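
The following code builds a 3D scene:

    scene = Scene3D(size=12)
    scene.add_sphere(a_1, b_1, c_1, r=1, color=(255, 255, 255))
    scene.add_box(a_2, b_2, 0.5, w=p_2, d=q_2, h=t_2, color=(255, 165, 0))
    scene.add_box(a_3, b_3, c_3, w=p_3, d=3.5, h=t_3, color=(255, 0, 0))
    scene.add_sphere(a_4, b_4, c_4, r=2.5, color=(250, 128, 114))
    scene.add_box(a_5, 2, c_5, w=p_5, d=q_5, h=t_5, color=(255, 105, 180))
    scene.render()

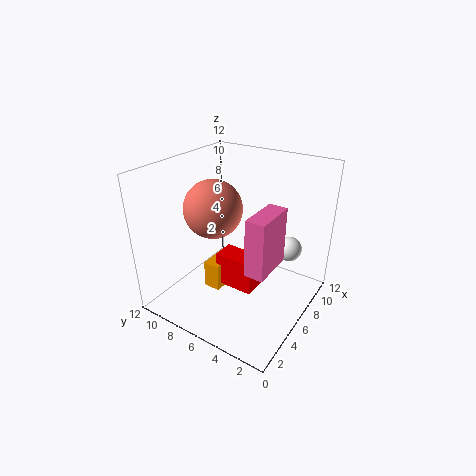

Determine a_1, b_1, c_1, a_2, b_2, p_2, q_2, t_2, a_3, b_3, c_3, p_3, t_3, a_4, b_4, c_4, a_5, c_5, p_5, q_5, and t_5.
a_1 = 7.5, b_1 = 2, c_1 = 5.5, a_2 = 5, b_2 = 7.5, p_2 = 3, q_2 = 1.5, t_2 = 2.5, a_3 = 5.5, b_3 = 4.5, c_3 = 1, p_3 = 2, t_3 = 3, a_4 = 6, b_4 = 8.5, c_4 = 8, a_5 = 3, c_5 = 5, p_5 = 3.5, q_5 = 1.5, t_5 = 4.5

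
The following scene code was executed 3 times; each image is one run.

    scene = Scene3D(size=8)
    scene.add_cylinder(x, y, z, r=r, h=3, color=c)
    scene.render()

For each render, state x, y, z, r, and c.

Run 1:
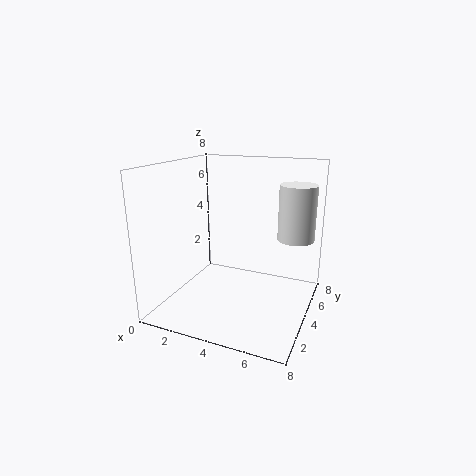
x = 7
y = 5
z = 4
r = 1
c = 'white'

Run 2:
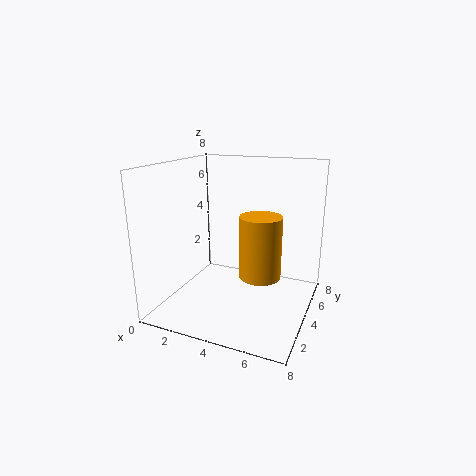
x = 6
y = 2
z = 3
r = 1
c = 'orange'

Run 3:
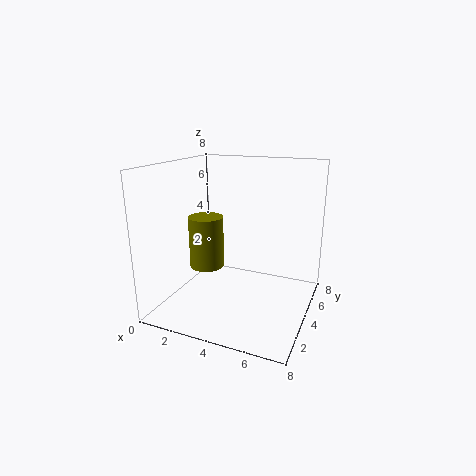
x = 2
y = 4
z = 2
r = 1
c = 'olive'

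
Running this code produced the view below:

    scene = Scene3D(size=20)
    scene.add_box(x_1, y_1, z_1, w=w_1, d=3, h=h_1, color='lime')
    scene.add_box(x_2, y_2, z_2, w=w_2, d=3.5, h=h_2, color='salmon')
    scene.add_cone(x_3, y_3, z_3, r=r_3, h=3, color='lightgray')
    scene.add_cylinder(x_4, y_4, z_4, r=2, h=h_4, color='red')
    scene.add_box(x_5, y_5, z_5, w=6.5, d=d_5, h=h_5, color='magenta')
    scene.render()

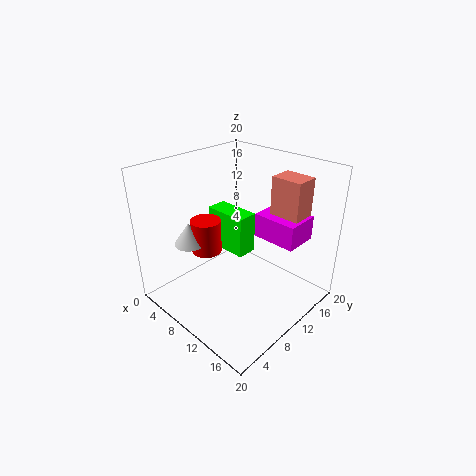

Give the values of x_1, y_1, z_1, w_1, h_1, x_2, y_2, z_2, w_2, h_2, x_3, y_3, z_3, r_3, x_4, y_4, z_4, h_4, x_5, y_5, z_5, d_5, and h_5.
x_1 = 3.5; y_1 = 10.5; z_1 = 6.5; w_1 = 6.5; h_1 = 6; x_2 = 11.5; y_2 = 15; z_2 = 12.5; w_2 = 4.5; h_2 = 5.5; x_3 = 7; y_3 = 4; z_3 = 10.5; r_3 = 2; x_4 = 8; y_4 = 6; z_4 = 9; h_4 = 4.5; x_5 = 10; y_5 = 13.5; z_5 = 9; d_5 = 5; h_5 = 3.5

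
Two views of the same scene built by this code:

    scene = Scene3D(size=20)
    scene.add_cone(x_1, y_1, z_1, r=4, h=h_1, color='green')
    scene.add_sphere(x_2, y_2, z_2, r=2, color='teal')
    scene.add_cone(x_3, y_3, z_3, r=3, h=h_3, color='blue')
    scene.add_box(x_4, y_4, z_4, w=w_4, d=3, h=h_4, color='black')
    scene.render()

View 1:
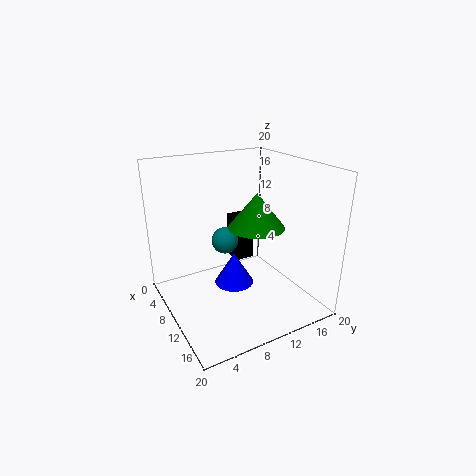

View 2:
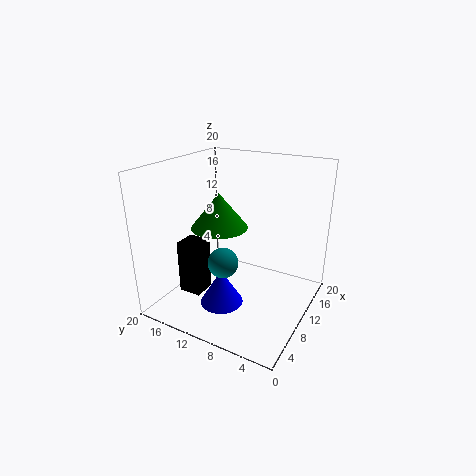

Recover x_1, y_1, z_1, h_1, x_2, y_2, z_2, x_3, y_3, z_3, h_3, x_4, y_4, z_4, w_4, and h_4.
x_1 = 10
y_1 = 13
z_1 = 11
h_1 = 5
x_2 = 6
y_2 = 10
z_2 = 8
x_3 = 7
y_3 = 11
z_3 = 1
h_3 = 5
x_4 = 3
y_4 = 12
z_4 = 4
w_4 = 3
h_4 = 7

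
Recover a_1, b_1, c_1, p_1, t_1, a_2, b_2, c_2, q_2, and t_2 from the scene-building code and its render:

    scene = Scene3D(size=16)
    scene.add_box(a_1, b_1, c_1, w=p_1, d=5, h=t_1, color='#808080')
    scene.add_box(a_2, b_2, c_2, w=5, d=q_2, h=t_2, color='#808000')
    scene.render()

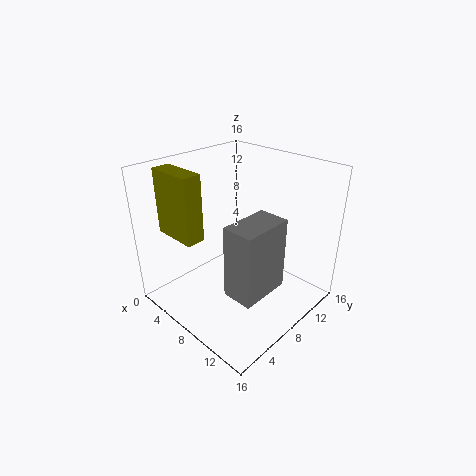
a_1 = 12; b_1 = 2; c_1 = 6; p_1 = 3; t_1 = 7; a_2 = 2; b_2 = 2; c_2 = 9; q_2 = 2; t_2 = 7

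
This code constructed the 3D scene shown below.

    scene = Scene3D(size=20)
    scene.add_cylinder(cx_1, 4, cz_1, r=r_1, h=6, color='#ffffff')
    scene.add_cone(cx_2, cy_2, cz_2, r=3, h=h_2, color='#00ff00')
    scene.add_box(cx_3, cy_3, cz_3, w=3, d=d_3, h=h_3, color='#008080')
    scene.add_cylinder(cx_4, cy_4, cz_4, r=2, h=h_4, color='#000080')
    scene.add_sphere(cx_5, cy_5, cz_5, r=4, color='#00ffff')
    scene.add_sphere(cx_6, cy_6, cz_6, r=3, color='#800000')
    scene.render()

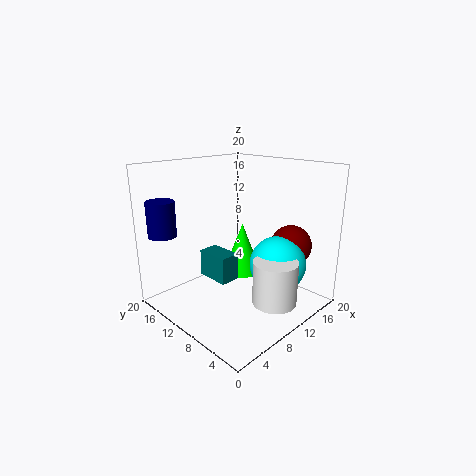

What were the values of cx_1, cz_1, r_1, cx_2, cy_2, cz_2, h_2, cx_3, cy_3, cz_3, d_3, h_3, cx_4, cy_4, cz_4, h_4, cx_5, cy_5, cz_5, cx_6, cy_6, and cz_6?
cx_1 = 11
cz_1 = 2
r_1 = 3
cx_2 = 15
cy_2 = 14
cz_2 = 2
h_2 = 8
cx_3 = 8
cy_3 = 11
cz_3 = 3
d_3 = 5
h_3 = 4
cx_4 = 3
cy_4 = 18
cz_4 = 10
h_4 = 5
cx_5 = 14
cy_5 = 6
cz_5 = 6
cx_6 = 17
cy_6 = 6
cz_6 = 8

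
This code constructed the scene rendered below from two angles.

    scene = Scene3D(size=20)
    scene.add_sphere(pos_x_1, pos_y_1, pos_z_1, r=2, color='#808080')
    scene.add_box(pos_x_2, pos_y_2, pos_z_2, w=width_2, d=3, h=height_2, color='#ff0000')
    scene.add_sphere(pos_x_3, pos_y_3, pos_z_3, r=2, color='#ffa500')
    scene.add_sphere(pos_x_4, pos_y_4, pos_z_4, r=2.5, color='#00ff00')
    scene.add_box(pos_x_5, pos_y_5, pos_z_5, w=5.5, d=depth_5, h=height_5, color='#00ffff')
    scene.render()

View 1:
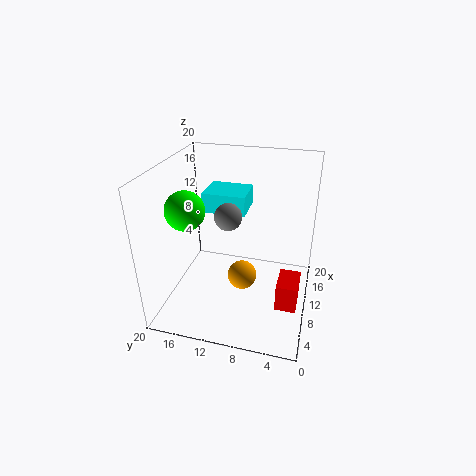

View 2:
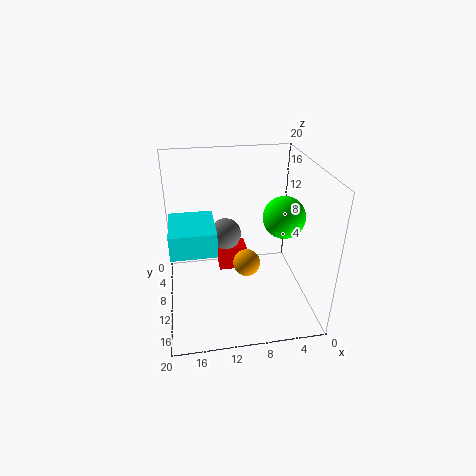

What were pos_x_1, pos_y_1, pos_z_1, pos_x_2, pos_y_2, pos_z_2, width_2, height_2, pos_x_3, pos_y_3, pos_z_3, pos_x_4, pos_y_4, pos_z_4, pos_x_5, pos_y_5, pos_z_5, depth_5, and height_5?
pos_x_1 = 12; pos_y_1 = 12; pos_z_1 = 12; pos_x_2 = 7.5; pos_y_2 = 1; pos_z_2 = 0.5; width_2 = 4.5; height_2 = 4; pos_x_3 = 8.5; pos_y_3 = 9; pos_z_3 = 5; pos_x_4 = 5.5; pos_y_4 = 15.5; pos_z_4 = 15.5; pos_x_5 = 13.5; pos_y_5 = 10; pos_z_5 = 11.5; depth_5 = 6.5; height_5 = 3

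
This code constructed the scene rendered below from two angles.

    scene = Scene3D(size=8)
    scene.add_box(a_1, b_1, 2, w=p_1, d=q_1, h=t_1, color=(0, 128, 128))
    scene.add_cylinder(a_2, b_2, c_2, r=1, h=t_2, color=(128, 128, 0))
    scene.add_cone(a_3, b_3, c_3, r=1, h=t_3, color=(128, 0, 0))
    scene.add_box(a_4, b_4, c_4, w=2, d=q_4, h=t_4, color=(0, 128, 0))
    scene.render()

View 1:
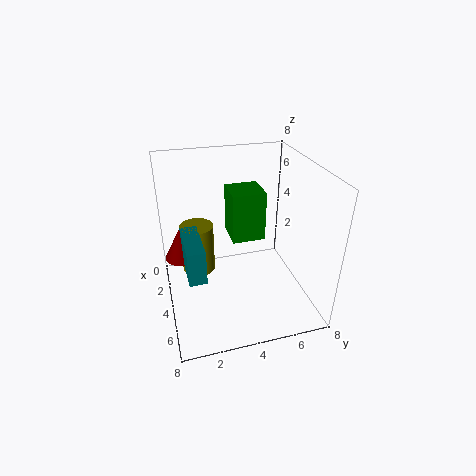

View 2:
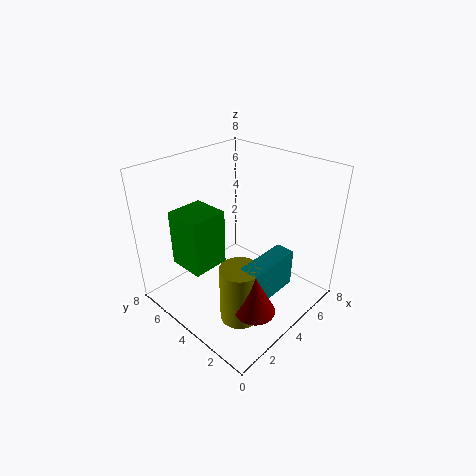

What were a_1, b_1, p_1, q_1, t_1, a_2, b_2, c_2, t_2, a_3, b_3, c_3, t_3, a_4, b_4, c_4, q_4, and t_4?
a_1 = 2; b_1 = 1; p_1 = 3; q_1 = 1; t_1 = 2; a_2 = 2; b_2 = 2; c_2 = 1; t_2 = 3; a_3 = 2; b_3 = 1; c_3 = 2; t_3 = 2; a_4 = 1; b_4 = 4; c_4 = 3; q_4 = 2; t_4 = 3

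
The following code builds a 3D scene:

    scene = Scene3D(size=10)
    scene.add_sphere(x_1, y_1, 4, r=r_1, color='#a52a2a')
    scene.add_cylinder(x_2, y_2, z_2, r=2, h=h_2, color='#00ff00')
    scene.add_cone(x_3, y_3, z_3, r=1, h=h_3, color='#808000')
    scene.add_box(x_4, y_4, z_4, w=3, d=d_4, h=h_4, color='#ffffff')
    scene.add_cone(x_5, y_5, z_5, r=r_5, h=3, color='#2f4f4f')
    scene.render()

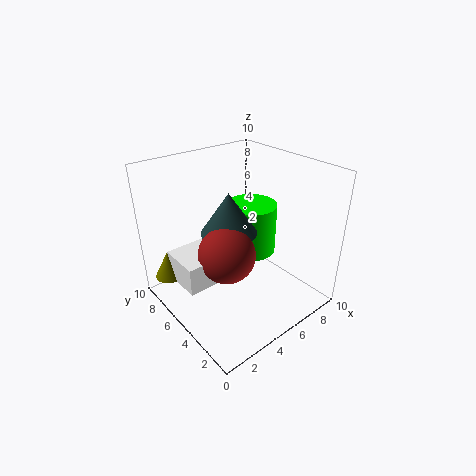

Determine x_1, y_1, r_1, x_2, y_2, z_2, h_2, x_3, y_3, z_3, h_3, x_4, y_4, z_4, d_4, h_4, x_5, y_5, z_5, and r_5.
x_1 = 4
y_1 = 5
r_1 = 2
x_2 = 8
y_2 = 7
z_2 = 2
h_2 = 4
x_3 = 1
y_3 = 8
z_3 = 2
h_3 = 2
x_4 = 1
y_4 = 5
z_4 = 2
d_4 = 3
h_4 = 2
x_5 = 5
y_5 = 6
z_5 = 5
r_5 = 2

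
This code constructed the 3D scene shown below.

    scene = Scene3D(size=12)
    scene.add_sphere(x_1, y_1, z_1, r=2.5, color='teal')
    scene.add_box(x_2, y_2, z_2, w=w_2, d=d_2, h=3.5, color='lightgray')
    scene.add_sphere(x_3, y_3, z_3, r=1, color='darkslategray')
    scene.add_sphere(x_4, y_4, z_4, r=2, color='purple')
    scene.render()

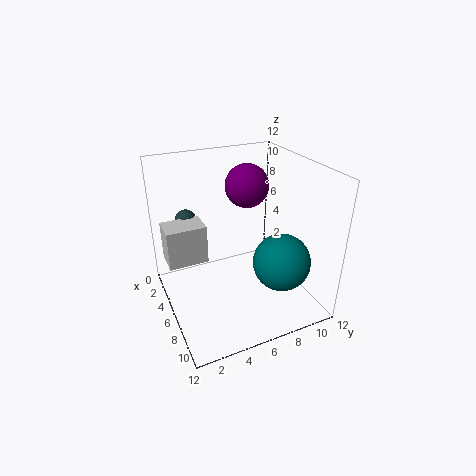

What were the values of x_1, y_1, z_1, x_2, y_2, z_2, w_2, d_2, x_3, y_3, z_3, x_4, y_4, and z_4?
x_1 = 7.5; y_1 = 9.5; z_1 = 3.5; x_2 = 1.5; y_2 = 0.5; z_2 = 3; w_2 = 2.5; d_2 = 3.5; x_3 = 1; y_3 = 3; z_3 = 6; x_4 = 2.5; y_4 = 8.5; z_4 = 9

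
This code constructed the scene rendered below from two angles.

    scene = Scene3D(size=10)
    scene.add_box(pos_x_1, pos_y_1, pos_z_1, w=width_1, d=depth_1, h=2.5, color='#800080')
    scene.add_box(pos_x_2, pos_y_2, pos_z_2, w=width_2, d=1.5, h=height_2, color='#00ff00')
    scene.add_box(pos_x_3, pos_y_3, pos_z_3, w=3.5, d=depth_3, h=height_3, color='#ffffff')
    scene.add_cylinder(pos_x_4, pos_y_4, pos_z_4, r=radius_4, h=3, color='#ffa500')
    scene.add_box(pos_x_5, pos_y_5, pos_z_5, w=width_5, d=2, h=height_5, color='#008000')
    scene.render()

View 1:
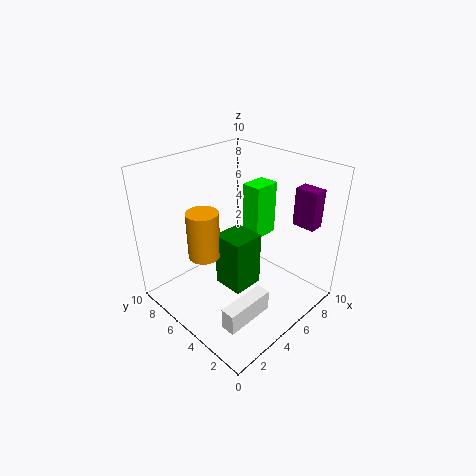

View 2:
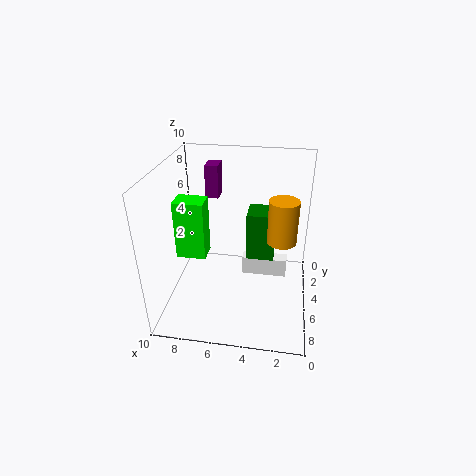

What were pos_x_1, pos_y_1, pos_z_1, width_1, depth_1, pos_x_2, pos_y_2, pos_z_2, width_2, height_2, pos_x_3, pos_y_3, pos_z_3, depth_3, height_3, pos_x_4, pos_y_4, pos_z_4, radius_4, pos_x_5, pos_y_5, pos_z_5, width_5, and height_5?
pos_x_1 = 7
pos_y_1 = 0.5
pos_z_1 = 6.5
width_1 = 1
depth_1 = 1.5
pos_x_2 = 7
pos_y_2 = 5
pos_z_2 = 4
width_2 = 2
height_2 = 4
pos_x_3 = 1.5
pos_y_3 = 2
pos_z_3 = 0.5
depth_3 = 1
height_3 = 1.5
pos_x_4 = 2
pos_y_4 = 5
pos_z_4 = 5
radius_4 = 1
pos_x_5 = 2.5
pos_y_5 = 2.5
pos_z_5 = 3
width_5 = 2
height_5 = 3.5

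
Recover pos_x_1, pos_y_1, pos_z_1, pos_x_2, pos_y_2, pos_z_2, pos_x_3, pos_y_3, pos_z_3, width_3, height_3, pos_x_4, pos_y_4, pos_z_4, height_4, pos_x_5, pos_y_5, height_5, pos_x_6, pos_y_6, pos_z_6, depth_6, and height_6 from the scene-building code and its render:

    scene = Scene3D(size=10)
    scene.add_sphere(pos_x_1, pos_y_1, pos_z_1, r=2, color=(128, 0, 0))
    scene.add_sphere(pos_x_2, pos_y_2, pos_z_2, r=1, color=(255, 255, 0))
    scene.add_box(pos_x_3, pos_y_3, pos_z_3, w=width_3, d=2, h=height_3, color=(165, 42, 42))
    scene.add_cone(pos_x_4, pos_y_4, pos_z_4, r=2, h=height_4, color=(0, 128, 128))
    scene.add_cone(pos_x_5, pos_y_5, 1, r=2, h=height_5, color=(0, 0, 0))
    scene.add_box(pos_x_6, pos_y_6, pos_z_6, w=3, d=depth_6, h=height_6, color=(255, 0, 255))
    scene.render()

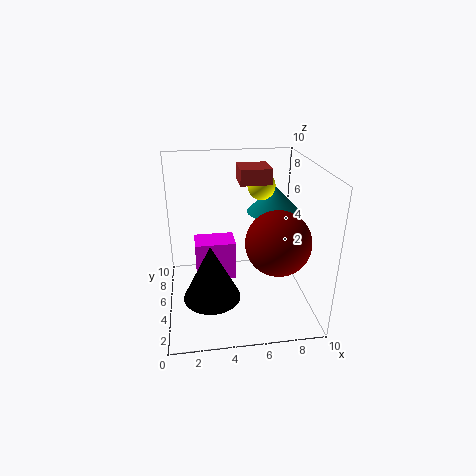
pos_x_1 = 7, pos_y_1 = 2, pos_z_1 = 6, pos_x_2 = 7, pos_y_2 = 7, pos_z_2 = 8, pos_x_3 = 5, pos_y_3 = 4, pos_z_3 = 9, width_3 = 2, height_3 = 1, pos_x_4 = 8, pos_y_4 = 7, pos_z_4 = 6, height_4 = 2, pos_x_5 = 3, pos_y_5 = 4, height_5 = 4, pos_x_6 = 2, pos_y_6 = 6, pos_z_6 = 1, depth_6 = 2, height_6 = 3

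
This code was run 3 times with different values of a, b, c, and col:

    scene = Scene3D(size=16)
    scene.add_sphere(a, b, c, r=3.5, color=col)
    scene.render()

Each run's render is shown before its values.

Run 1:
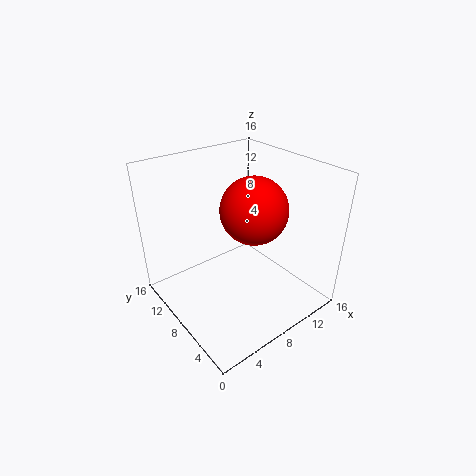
a = 8.5
b = 6
c = 12
col = 'red'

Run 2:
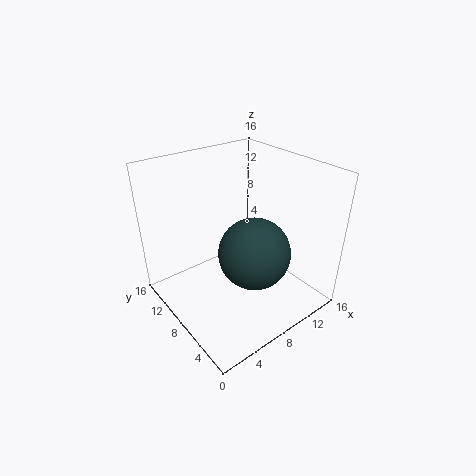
a = 6.5
b = 3.5
c = 9
col = 'darkslategray'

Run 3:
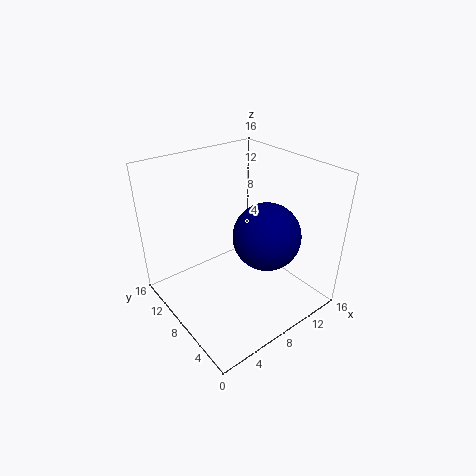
a = 9
b = 4.5
c = 9.5
col = 'navy'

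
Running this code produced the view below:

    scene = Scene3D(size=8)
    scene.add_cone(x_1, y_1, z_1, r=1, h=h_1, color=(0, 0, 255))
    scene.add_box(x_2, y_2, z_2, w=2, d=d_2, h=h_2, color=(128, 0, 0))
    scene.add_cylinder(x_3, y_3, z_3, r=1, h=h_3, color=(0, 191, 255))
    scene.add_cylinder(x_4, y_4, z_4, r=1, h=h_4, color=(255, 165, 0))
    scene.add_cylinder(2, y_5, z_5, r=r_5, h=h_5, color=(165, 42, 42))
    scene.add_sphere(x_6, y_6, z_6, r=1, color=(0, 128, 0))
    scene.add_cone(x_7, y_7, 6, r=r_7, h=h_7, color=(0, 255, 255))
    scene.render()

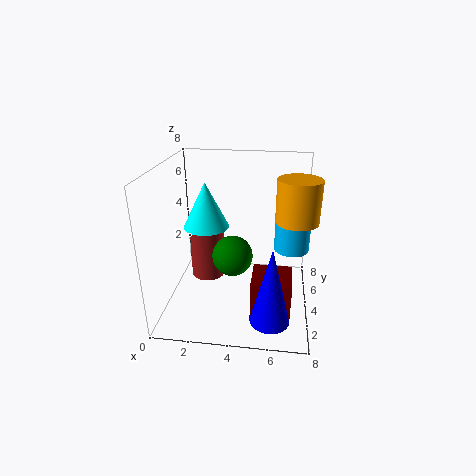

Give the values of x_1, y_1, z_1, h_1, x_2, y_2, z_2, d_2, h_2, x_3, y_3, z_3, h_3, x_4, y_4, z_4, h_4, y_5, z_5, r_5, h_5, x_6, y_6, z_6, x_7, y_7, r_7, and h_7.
x_1 = 6
y_1 = 1
z_1 = 1
h_1 = 4
x_2 = 5
y_2 = 1
z_2 = 1
d_2 = 2
h_2 = 2
x_3 = 7
y_3 = 5
z_3 = 3
h_3 = 3
x_4 = 7
y_4 = 2
z_4 = 6
h_4 = 2
y_5 = 5
z_5 = 1
r_5 = 1
h_5 = 3
x_6 = 4
y_6 = 2
z_6 = 4
x_7 = 3
y_7 = 1
r_7 = 1
h_7 = 2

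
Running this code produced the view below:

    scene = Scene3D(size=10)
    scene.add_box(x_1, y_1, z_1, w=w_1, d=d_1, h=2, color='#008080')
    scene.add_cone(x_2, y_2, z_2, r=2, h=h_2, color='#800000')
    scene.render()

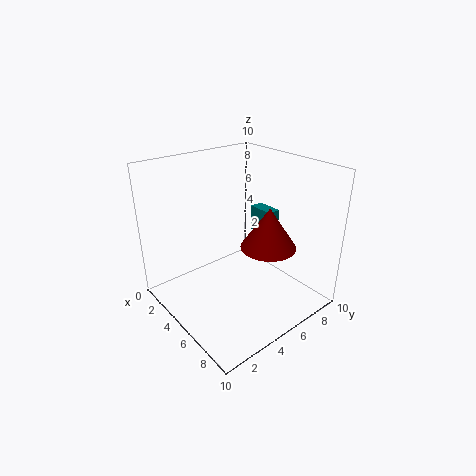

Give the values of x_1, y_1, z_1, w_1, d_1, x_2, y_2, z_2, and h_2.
x_1 = 3
y_1 = 8
z_1 = 4
w_1 = 2
d_1 = 1
x_2 = 6
y_2 = 7
z_2 = 4
h_2 = 3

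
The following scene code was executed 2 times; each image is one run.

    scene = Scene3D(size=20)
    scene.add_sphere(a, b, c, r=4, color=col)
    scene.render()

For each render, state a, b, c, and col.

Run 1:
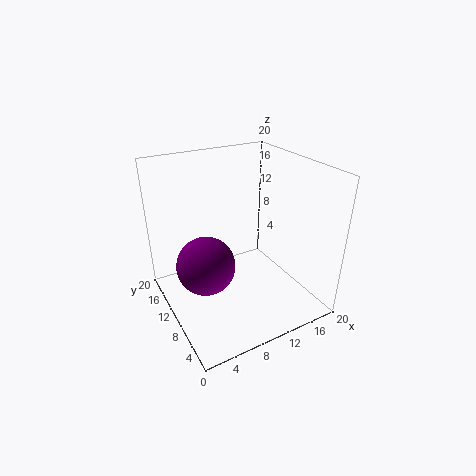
a = 5; b = 10; c = 7; col = 'purple'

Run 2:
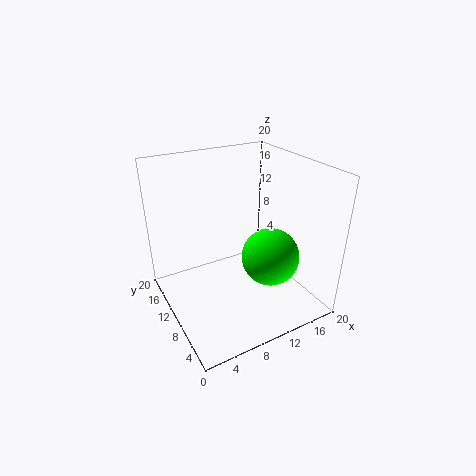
a = 13.5; b = 7; c = 7.5; col = 'lime'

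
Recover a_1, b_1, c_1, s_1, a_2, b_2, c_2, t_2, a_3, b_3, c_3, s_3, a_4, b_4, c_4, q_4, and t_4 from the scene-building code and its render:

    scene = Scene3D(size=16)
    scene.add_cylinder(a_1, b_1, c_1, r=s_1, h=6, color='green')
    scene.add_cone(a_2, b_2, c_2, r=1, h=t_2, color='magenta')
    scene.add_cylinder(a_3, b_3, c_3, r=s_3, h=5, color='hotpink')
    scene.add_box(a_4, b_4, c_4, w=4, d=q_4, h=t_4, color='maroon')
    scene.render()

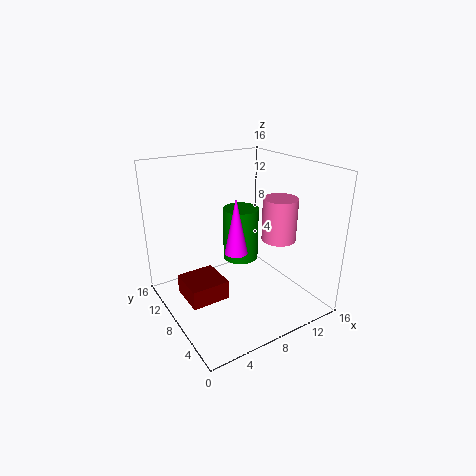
a_1 = 9; b_1 = 9; c_1 = 5; s_1 = 2; a_2 = 4; b_2 = 2; c_2 = 10; t_2 = 5; a_3 = 13; b_3 = 7; c_3 = 7; s_3 = 2; a_4 = 1; b_4 = 5; c_4 = 3; q_4 = 4; t_4 = 2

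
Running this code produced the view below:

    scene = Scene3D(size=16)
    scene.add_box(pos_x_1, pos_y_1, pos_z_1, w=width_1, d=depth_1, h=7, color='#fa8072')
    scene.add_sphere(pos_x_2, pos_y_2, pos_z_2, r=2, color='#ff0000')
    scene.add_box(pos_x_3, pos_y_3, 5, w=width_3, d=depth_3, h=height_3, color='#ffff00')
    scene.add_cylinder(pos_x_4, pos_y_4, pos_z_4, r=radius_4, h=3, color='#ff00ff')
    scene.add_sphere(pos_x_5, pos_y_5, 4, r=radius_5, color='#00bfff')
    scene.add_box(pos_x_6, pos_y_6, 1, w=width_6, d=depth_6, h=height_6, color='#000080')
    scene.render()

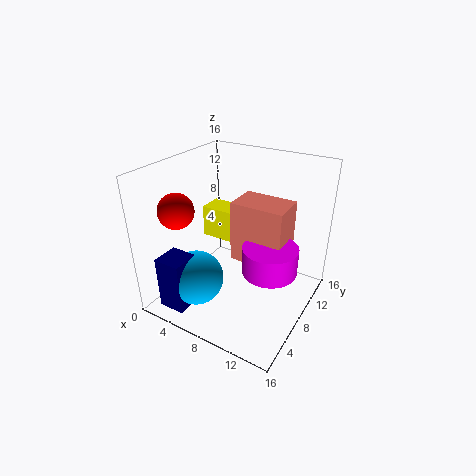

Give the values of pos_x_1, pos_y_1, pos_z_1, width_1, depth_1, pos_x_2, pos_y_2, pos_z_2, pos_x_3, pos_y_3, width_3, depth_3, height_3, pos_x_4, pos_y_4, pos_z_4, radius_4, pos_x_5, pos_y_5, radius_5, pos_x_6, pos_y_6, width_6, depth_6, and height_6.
pos_x_1 = 7
pos_y_1 = 8
pos_z_1 = 5
width_1 = 6
depth_1 = 4
pos_x_2 = 2
pos_y_2 = 5
pos_z_2 = 11
pos_x_3 = 1
pos_y_3 = 11
width_3 = 4
depth_3 = 3
height_3 = 4
pos_x_4 = 12
pos_y_4 = 8
pos_z_4 = 5
radius_4 = 3
pos_x_5 = 5
pos_y_5 = 4
radius_5 = 3
pos_x_6 = 2
pos_y_6 = 1
width_6 = 3
depth_6 = 3
height_6 = 6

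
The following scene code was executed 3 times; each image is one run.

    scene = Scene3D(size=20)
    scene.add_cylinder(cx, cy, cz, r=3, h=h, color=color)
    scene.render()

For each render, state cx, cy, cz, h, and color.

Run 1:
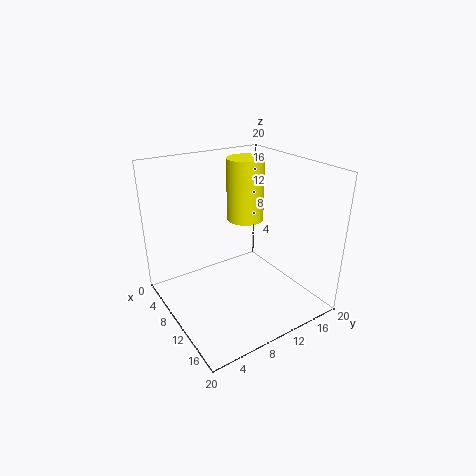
cx = 3
cy = 16
cz = 9
h = 10
color = 'yellow'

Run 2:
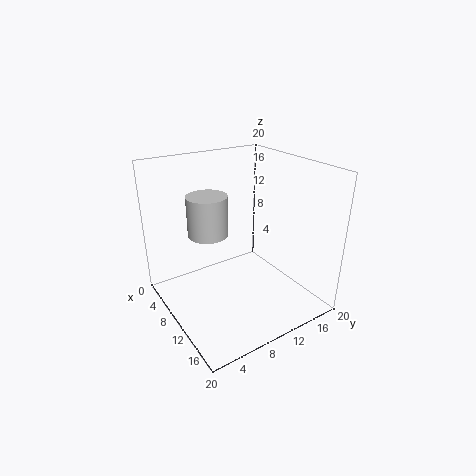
cx = 5
cy = 8
cz = 9
h = 6
color = 'lightgray'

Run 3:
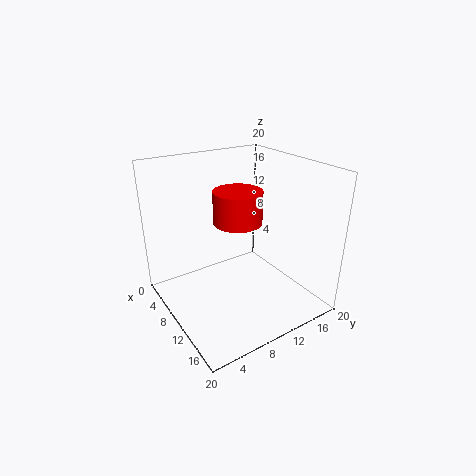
cx = 13
cy = 8
cz = 14
h = 4
color = 'red'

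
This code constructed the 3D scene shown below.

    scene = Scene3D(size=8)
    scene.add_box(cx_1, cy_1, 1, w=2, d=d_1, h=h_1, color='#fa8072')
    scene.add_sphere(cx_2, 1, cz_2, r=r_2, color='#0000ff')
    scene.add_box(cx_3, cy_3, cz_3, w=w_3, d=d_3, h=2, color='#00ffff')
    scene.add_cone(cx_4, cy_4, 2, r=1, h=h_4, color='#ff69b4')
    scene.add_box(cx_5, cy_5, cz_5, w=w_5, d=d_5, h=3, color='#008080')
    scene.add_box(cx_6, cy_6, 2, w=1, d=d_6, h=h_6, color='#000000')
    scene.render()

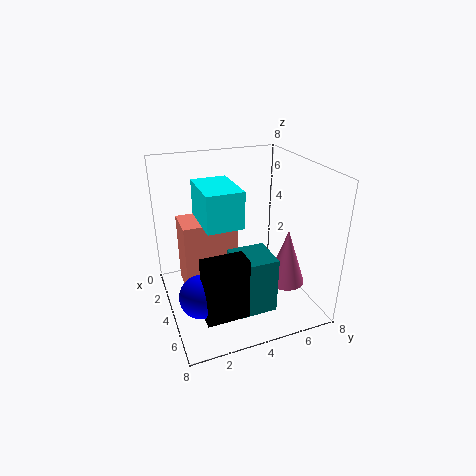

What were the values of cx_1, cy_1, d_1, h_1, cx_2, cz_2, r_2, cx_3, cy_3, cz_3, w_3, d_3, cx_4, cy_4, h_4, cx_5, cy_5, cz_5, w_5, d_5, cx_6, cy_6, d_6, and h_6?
cx_1 = 2; cy_1 = 1; d_1 = 3; h_1 = 4; cx_2 = 7; cz_2 = 3; r_2 = 1; cx_3 = 2; cy_3 = 2; cz_3 = 5; w_3 = 3; d_3 = 2; cx_4 = 6; cy_4 = 6; h_4 = 3; cx_5 = 5; cy_5 = 3; cz_5 = 1; w_5 = 2; d_5 = 2; cx_6 = 7; cy_6 = 1; d_6 = 2; h_6 = 3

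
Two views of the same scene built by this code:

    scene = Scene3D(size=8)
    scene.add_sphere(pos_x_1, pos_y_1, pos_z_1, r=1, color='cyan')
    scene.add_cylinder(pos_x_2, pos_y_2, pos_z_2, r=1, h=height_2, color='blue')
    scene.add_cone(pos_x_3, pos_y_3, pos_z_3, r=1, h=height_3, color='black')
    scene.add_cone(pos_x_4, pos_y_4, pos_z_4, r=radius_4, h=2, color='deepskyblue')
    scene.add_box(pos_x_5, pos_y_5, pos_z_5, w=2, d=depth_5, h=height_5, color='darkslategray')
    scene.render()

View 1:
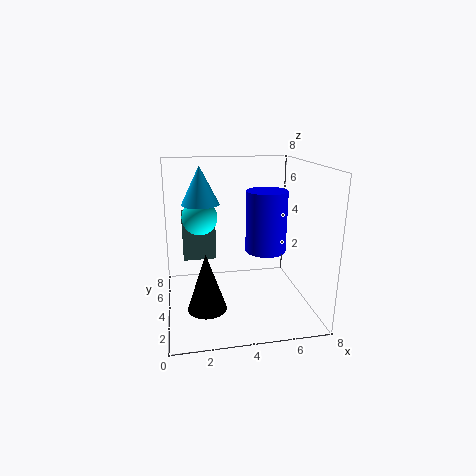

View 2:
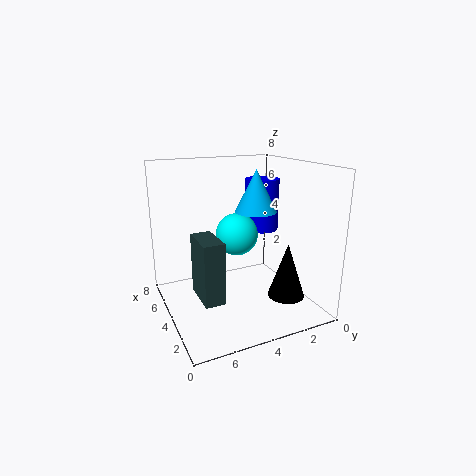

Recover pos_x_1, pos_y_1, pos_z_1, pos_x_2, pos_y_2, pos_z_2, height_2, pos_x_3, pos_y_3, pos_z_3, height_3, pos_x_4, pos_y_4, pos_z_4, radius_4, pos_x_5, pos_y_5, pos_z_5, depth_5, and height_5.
pos_x_1 = 2, pos_y_1 = 5, pos_z_1 = 5, pos_x_2 = 5, pos_y_2 = 2, pos_z_2 = 4, height_2 = 3, pos_x_3 = 2, pos_y_3 = 2, pos_z_3 = 1, height_3 = 3, pos_x_4 = 2, pos_y_4 = 4, pos_z_4 = 6, radius_4 = 1, pos_x_5 = 1, pos_y_5 = 6, pos_z_5 = 2, depth_5 = 1, height_5 = 3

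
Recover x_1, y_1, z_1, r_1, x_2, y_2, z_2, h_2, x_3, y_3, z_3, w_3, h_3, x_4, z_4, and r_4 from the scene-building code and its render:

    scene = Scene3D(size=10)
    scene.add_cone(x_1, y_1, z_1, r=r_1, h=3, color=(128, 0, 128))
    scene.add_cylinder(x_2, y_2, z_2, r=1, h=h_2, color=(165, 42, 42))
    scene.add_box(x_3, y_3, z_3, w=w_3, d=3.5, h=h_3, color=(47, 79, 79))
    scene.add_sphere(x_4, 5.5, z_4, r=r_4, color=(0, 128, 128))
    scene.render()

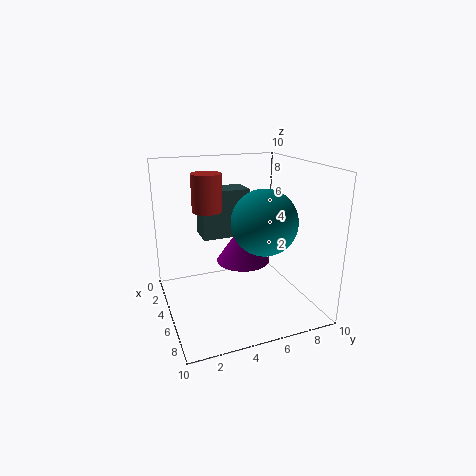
x_1 = 3.5; y_1 = 6; z_1 = 2.5; r_1 = 2; x_2 = 4.5; y_2 = 3; z_2 = 7; h_2 = 2.5; x_3 = 1.5; y_3 = 3; z_3 = 4.5; w_3 = 2; h_3 = 3.5; x_4 = 8; z_4 = 7; r_4 = 2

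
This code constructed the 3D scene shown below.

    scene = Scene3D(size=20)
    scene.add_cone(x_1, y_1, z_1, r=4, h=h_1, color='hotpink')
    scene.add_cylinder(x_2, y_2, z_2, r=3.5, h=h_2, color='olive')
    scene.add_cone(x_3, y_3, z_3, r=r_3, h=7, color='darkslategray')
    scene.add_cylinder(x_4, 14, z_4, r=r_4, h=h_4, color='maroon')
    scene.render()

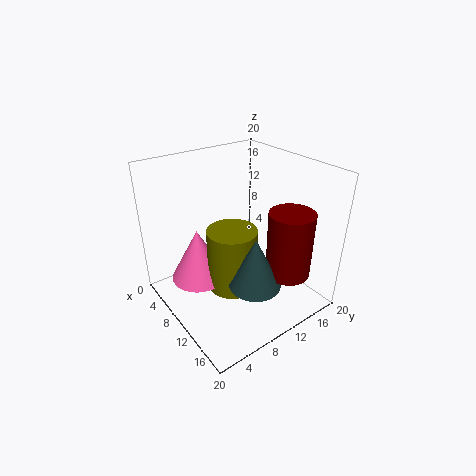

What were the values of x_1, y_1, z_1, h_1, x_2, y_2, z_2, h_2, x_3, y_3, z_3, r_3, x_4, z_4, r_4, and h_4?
x_1 = 6.5
y_1 = 5.5
z_1 = 3.5
h_1 = 7.5
x_2 = 10
y_2 = 9
z_2 = 2.5
h_2 = 9
x_3 = 14.5
y_3 = 9.5
z_3 = 5
r_3 = 3.5
x_4 = 16
z_4 = 6
r_4 = 3
h_4 = 9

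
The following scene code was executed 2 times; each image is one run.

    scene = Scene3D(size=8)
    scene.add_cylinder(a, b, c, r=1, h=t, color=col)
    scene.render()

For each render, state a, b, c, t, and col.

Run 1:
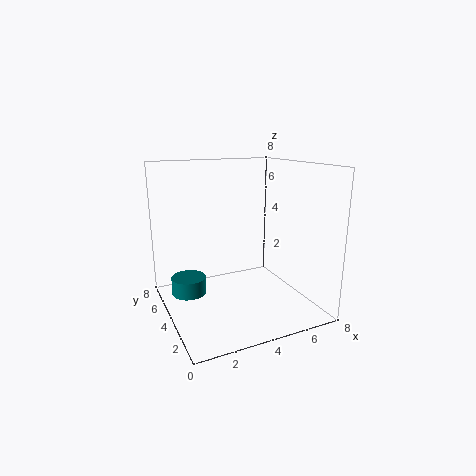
a = 1.5; b = 5.5; c = 0.5; t = 1; col = 'teal'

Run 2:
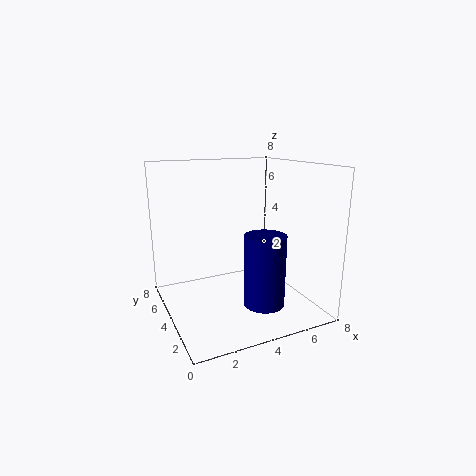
a = 4; b = 1; c = 1.5; t = 3.5; col = 'navy'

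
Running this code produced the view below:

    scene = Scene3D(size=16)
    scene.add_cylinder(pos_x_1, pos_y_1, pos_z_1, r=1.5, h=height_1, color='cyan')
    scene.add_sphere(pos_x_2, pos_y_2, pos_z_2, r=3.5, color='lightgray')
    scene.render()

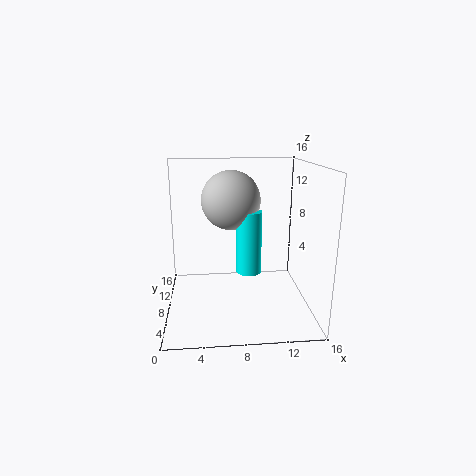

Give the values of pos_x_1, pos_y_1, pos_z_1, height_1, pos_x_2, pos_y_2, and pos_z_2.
pos_x_1 = 9.5, pos_y_1 = 10, pos_z_1 = 3, height_1 = 7.5, pos_x_2 = 7.5, pos_y_2 = 11.5, pos_z_2 = 11.5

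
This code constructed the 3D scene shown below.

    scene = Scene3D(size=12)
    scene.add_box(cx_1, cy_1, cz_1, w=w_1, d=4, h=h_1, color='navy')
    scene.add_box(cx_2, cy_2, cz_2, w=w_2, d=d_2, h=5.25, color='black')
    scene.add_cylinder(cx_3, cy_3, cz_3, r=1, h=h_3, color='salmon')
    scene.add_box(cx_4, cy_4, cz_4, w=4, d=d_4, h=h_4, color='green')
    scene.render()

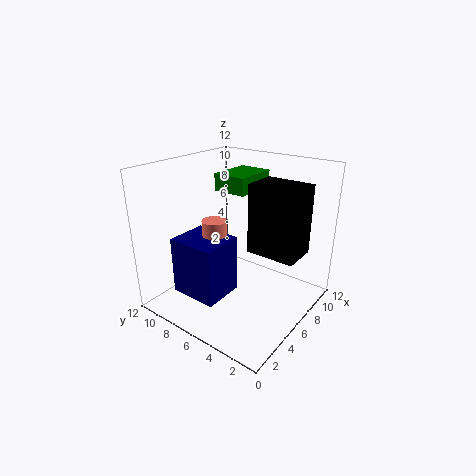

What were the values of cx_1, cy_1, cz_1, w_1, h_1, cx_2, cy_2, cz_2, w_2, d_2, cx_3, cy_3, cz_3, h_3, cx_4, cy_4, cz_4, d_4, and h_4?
cx_1 = 1.75, cy_1 = 5.5, cz_1 = 1.75, w_1 = 3.5, h_1 = 4.75, cx_2 = 4.5, cy_2 = 0.25, cz_2 = 6, w_2 = 2.75, d_2 = 3.75, cx_3 = 4.5, cy_3 = 7.25, cz_3 = 3, h_3 = 4.75, cx_4 = 7, cy_4 = 6.25, cz_4 = 9.25, d_4 = 3, h_4 = 1.5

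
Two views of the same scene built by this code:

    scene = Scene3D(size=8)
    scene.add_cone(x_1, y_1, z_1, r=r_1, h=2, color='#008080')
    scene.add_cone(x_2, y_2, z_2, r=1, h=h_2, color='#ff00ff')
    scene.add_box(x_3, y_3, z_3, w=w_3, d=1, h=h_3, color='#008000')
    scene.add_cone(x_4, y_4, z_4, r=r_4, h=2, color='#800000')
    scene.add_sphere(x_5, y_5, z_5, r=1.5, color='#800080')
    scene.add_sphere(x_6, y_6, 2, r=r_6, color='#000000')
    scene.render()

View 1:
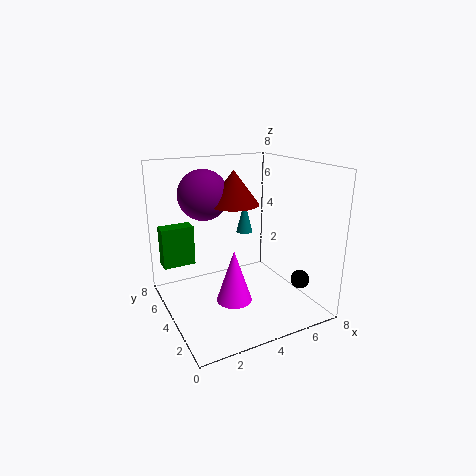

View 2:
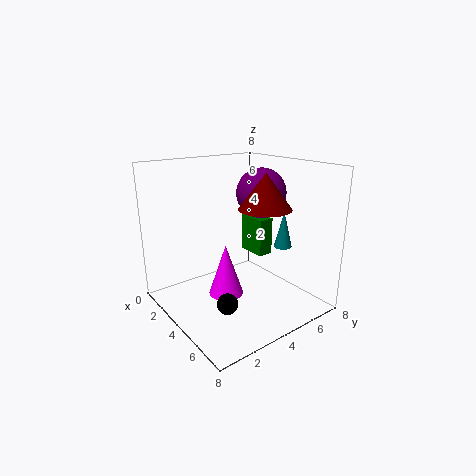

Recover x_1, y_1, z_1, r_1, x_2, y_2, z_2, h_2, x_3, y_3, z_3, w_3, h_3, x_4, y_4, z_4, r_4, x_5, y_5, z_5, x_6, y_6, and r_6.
x_1 = 5.5
y_1 = 6
z_1 = 3.5
r_1 = 0.5
x_2 = 3.5
y_2 = 3.5
z_2 = 0.5
h_2 = 3
x_3 = 0.5
y_3 = 7
z_3 = 1.5
w_3 = 2
h_3 = 2.5
x_4 = 4.5
y_4 = 5.5
z_4 = 5.5
r_4 = 1.5
x_5 = 3
y_5 = 6.5
z_5 = 6
x_6 = 6.5
y_6 = 1.5
r_6 = 0.5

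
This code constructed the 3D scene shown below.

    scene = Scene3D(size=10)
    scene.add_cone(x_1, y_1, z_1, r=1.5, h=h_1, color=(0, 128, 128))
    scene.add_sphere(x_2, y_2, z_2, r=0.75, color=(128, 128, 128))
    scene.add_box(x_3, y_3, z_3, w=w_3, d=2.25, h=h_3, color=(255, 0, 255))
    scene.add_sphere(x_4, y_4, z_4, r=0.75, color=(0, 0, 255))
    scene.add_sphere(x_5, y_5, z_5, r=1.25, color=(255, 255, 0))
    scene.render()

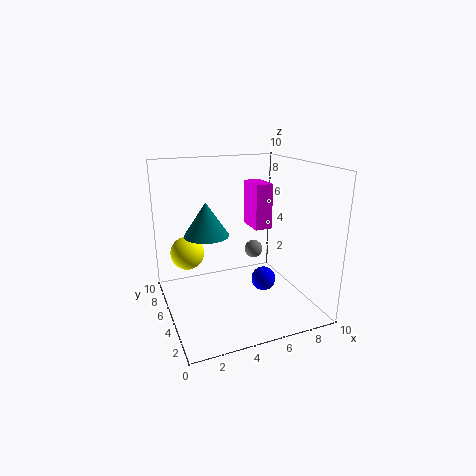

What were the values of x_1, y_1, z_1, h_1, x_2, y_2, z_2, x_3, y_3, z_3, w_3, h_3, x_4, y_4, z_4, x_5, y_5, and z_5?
x_1 = 2.75, y_1 = 5, z_1 = 5.5, h_1 = 2.25, x_2 = 8, y_2 = 8.75, z_2 = 2.25, x_3 = 6.5, y_3 = 5.25, z_3 = 5.25, w_3 = 1.25, h_3 = 3.25, x_4 = 5.5, y_4 = 2, z_4 = 3.25, x_5 = 2, y_5 = 7.75, z_5 = 3.25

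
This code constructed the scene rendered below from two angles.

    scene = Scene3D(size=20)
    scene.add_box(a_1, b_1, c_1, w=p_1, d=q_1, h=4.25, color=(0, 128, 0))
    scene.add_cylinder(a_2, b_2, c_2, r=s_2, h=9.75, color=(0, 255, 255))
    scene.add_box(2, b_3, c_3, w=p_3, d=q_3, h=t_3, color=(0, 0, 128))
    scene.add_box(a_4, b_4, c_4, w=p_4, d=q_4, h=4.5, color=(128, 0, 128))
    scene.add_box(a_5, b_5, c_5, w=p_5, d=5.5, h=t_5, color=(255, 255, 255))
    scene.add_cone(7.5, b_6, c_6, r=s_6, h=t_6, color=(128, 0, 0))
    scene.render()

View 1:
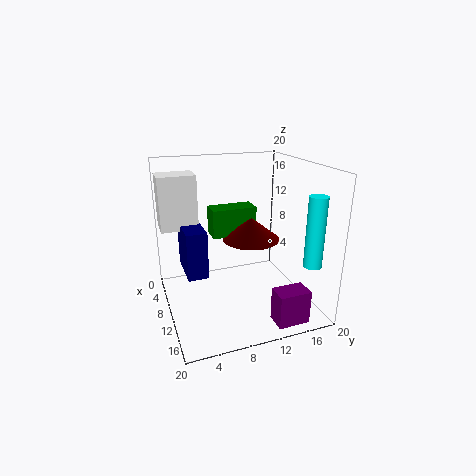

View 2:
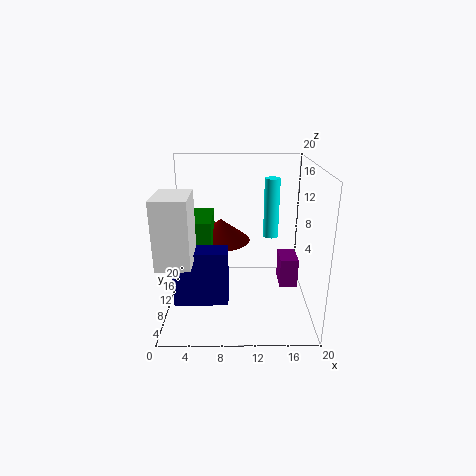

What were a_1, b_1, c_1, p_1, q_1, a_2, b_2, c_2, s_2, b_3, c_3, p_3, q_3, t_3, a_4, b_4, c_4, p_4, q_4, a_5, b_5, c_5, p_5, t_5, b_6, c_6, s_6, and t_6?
a_1 = 3.25
b_1 = 7.5
c_1 = 8.75
p_1 = 3.25
q_1 = 6.75
a_2 = 15.5
b_2 = 18.75
c_2 = 6.75
s_2 = 1.25
b_3 = 3
c_3 = 3.75
p_3 = 6.75
q_3 = 3
t_3 = 7
a_4 = 16.5
b_4 = 12.25
c_4 = 0.75
p_4 = 2.75
q_4 = 4.25
a_5 = 0.75
b_5 = 0.25
c_5 = 10
p_5 = 4
t_5 = 8
b_6 = 13
c_6 = 8.5
s_6 = 4.25
t_6 = 3.25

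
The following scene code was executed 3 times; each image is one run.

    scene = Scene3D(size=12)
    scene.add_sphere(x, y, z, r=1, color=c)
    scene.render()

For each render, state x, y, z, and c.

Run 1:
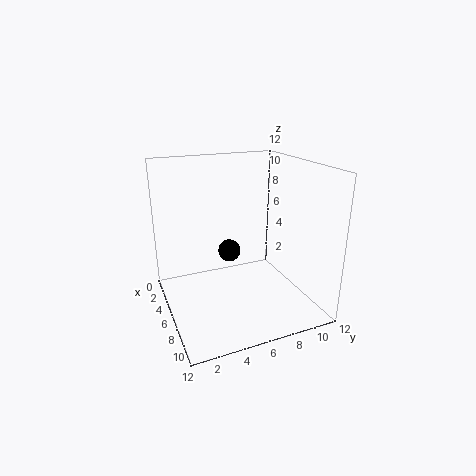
x = 4
y = 6
z = 4
c = 'black'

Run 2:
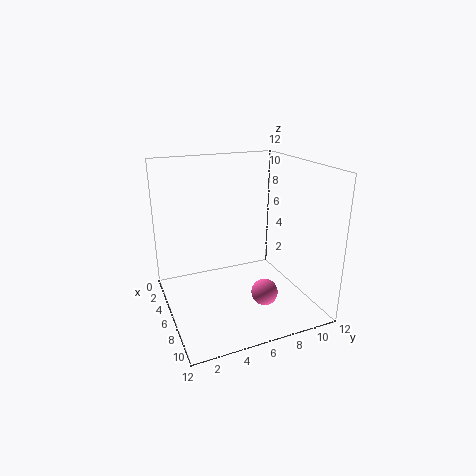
x = 10
y = 6.5
z = 3
c = 'hotpink'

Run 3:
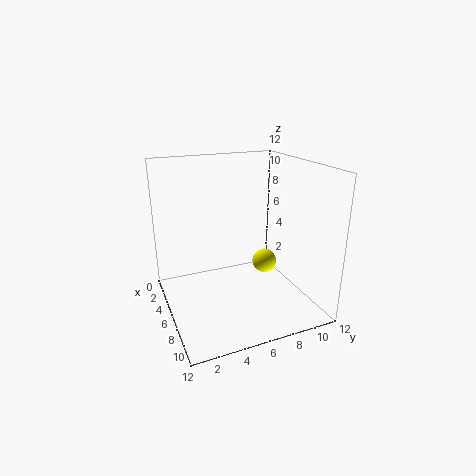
x = 7
y = 8
z = 4
c = 'yellow'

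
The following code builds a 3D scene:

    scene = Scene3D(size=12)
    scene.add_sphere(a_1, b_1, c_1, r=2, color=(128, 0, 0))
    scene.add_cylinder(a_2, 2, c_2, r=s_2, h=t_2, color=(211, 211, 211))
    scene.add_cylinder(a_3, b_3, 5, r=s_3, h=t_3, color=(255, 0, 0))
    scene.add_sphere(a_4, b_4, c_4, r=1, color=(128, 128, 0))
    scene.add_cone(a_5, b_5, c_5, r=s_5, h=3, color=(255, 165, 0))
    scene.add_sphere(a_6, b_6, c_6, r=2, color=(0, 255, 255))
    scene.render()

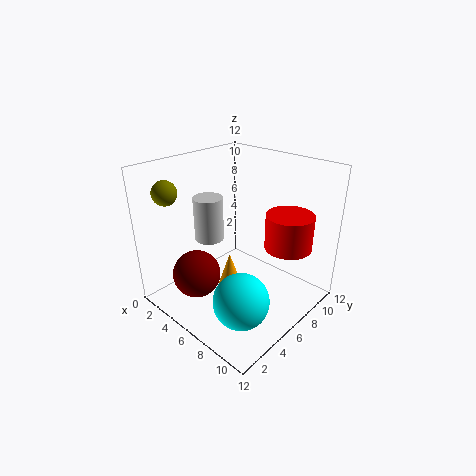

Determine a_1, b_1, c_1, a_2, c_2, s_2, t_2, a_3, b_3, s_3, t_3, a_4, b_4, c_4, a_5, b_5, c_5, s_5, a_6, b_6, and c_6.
a_1 = 4; b_1 = 3; c_1 = 3; a_2 = 7; c_2 = 8; s_2 = 1; t_2 = 3; a_3 = 9; b_3 = 9; s_3 = 2; t_3 = 3; a_4 = 2; b_4 = 2; c_4 = 10; a_5 = 5; b_5 = 6; c_5 = 1; s_5 = 1; a_6 = 10; b_6 = 2; c_6 = 4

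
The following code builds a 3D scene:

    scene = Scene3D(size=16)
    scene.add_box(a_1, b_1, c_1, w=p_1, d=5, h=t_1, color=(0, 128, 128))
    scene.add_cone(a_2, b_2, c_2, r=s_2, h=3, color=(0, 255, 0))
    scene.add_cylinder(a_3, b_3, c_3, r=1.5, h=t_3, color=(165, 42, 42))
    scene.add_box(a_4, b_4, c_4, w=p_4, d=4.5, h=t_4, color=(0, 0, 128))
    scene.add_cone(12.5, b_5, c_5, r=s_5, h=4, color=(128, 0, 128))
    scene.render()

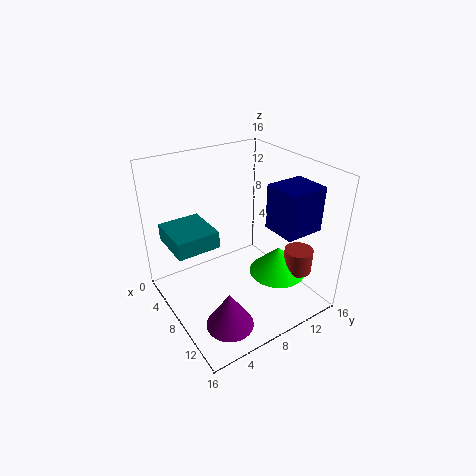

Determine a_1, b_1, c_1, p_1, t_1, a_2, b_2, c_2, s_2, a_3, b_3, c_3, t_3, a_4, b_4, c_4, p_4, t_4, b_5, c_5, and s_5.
a_1 = 1, b_1 = 1.5, c_1 = 6.5, p_1 = 5.5, t_1 = 2, a_2 = 12, b_2 = 10.5, c_2 = 5, s_2 = 3, a_3 = 13.5, b_3 = 12, c_3 = 5.5, t_3 = 2.5, a_4 = 9, b_4 = 11, c_4 = 9, p_4 = 4, t_4 = 5, b_5 = 4, c_5 = 1, s_5 = 2.5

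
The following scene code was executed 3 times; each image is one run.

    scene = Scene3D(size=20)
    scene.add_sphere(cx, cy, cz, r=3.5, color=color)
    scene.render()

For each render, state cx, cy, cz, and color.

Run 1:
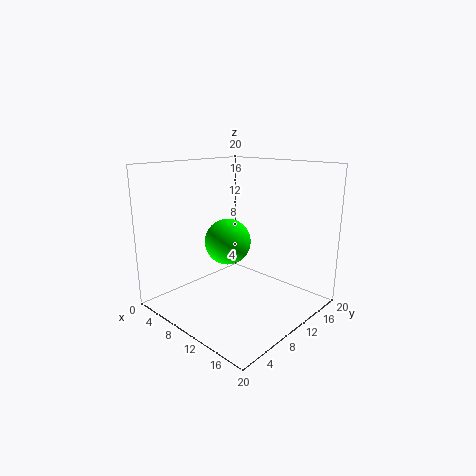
cx = 6; cy = 12; cz = 8; color = 'lime'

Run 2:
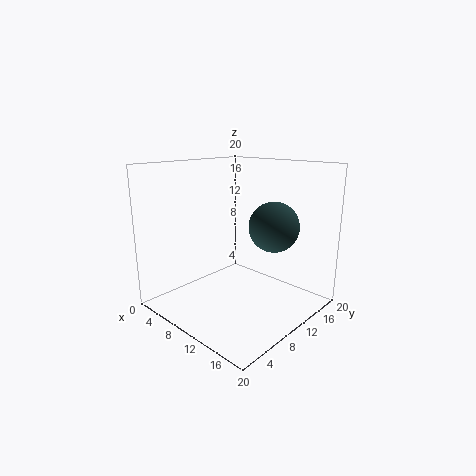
cx = 13.5; cy = 13.5; cz = 11.5; color = 'darkslategray'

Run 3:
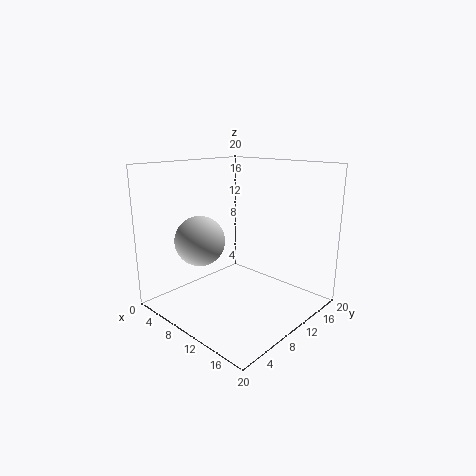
cx = 6; cy = 6.5; cz = 9.5; color = 'lightgray'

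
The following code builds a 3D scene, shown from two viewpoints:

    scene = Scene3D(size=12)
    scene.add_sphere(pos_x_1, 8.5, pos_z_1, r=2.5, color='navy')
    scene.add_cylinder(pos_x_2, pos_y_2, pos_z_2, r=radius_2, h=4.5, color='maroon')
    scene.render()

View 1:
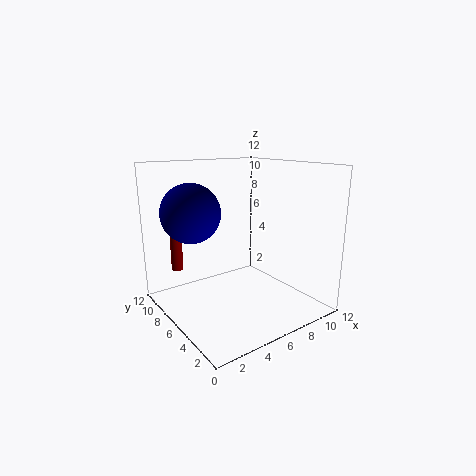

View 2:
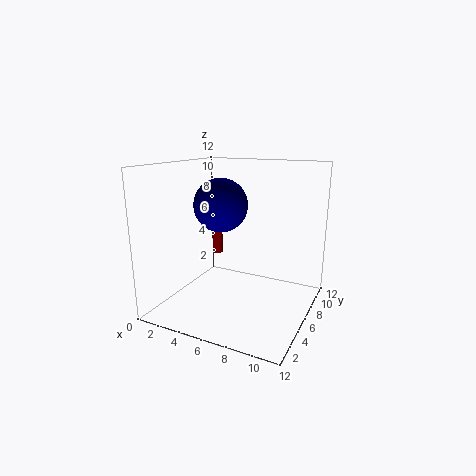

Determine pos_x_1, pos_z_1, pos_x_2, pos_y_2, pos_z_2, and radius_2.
pos_x_1 = 3; pos_z_1 = 8; pos_x_2 = 2; pos_y_2 = 9.5; pos_z_2 = 3; radius_2 = 0.5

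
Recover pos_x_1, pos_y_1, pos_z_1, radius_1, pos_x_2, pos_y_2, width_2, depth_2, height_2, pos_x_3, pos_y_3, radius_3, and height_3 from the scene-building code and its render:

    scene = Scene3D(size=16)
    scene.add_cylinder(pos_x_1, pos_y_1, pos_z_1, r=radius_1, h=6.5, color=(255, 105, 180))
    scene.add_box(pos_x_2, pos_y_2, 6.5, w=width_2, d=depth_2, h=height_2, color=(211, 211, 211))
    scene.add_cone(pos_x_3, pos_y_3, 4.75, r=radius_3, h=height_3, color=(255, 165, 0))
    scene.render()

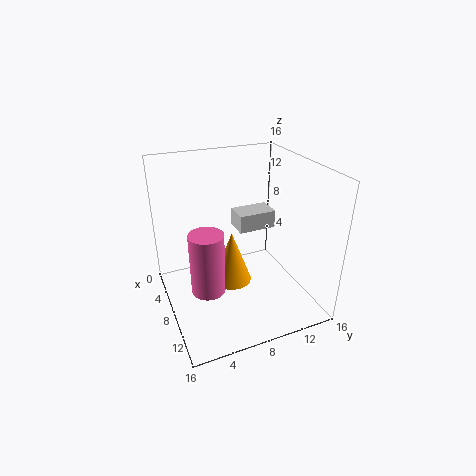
pos_x_1 = 10.75
pos_y_1 = 3.5
pos_z_1 = 4.25
radius_1 = 1.75
pos_x_2 = 1.75
pos_y_2 = 9.75
width_2 = 3
depth_2 = 4.75
height_2 = 2.25
pos_x_3 = 10.5
pos_y_3 = 6.25
radius_3 = 2
height_3 = 5.5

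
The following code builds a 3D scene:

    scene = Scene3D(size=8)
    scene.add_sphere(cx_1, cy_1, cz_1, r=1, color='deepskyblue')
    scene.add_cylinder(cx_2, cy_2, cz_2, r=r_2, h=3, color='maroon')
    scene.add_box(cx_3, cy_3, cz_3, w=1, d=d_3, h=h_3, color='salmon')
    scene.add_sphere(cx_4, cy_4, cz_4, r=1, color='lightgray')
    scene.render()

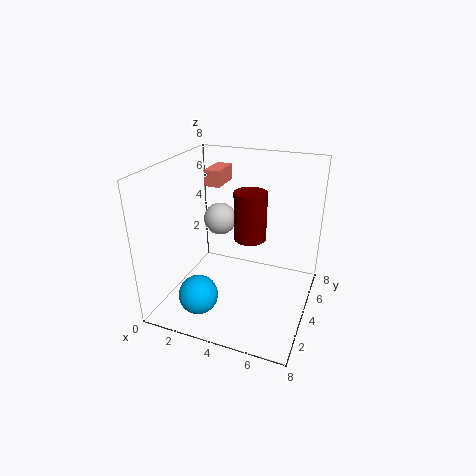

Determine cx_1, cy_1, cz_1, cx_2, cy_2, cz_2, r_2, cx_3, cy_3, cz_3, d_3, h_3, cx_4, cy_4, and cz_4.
cx_1 = 3
cy_1 = 1
cz_1 = 2
cx_2 = 4
cy_2 = 6
cz_2 = 3
r_2 = 1
cx_3 = 1
cy_3 = 6
cz_3 = 6
d_3 = 2
h_3 = 1
cx_4 = 2
cy_4 = 6
cz_4 = 4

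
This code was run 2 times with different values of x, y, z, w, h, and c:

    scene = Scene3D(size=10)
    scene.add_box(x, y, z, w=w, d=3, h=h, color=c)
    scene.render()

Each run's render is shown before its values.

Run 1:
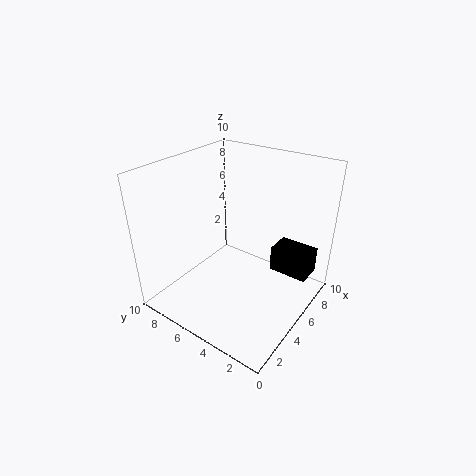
x = 8, y = 1, z = 1, w = 2, h = 2, c = 'black'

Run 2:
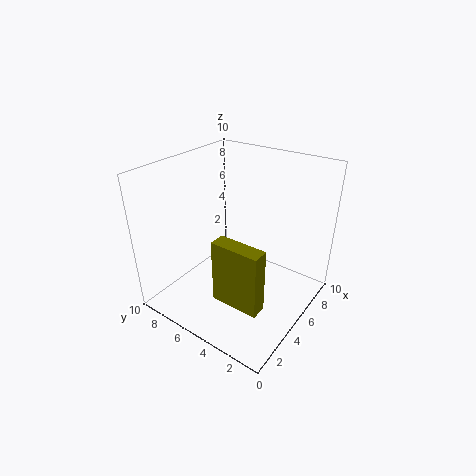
x = 1, y = 1, z = 3, w = 1, h = 4, c = 'olive'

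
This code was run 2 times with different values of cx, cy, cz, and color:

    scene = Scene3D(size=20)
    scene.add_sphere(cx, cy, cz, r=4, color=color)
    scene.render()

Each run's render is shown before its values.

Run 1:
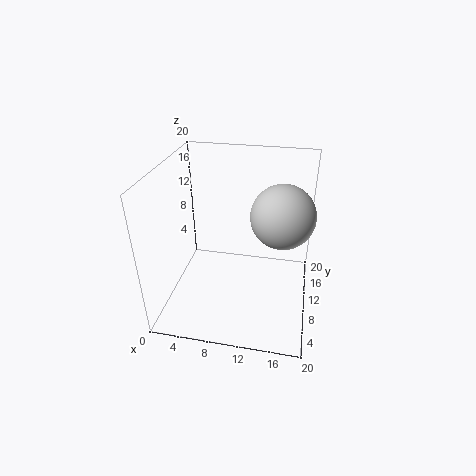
cx = 16, cy = 8, cz = 15, color = 'lightgray'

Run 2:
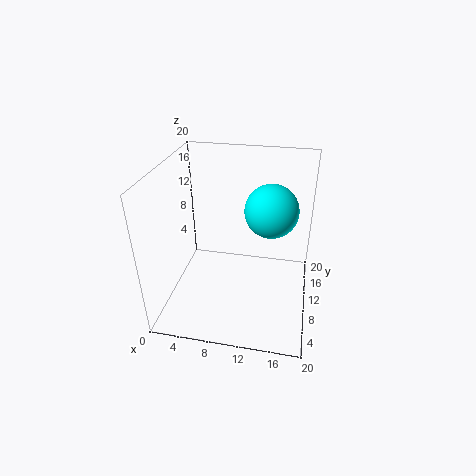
cx = 14, cy = 15, cz = 12, color = 'cyan'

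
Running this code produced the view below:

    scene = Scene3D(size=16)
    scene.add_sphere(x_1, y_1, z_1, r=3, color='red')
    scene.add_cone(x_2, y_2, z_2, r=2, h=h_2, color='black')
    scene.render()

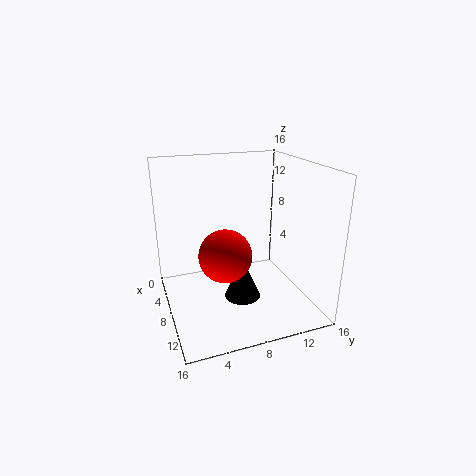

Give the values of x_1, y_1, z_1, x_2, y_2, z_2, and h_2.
x_1 = 8, y_1 = 6.5, z_1 = 6, x_2 = 9.5, y_2 = 8, z_2 = 1.5, h_2 = 4.5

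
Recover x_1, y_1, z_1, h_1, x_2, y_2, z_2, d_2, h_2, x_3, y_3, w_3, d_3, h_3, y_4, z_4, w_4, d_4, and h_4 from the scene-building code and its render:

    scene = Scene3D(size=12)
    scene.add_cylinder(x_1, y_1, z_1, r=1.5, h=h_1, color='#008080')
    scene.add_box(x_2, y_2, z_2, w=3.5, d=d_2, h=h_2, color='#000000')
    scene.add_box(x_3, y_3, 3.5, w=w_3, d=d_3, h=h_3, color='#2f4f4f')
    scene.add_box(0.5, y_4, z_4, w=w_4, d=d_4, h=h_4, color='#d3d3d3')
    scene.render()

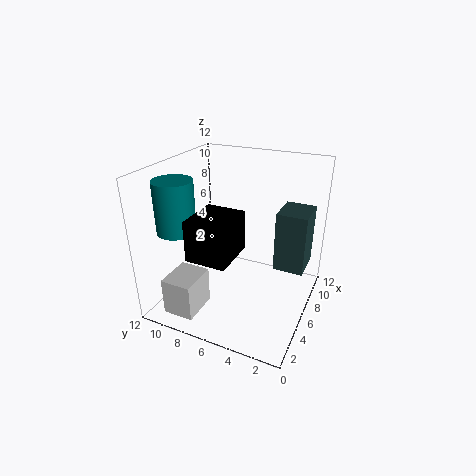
x_1 = 2.5; y_1 = 9.5; z_1 = 7.5; h_1 = 4; x_2 = 0.5; y_2 = 4.5; z_2 = 6.5; d_2 = 3; h_2 = 3; x_3 = 6.5; y_3 = 0.5; w_3 = 3; d_3 = 2.5; h_3 = 5; y_4 = 7.5; z_4 = 1; w_4 = 3; d_4 = 2.5; h_4 = 3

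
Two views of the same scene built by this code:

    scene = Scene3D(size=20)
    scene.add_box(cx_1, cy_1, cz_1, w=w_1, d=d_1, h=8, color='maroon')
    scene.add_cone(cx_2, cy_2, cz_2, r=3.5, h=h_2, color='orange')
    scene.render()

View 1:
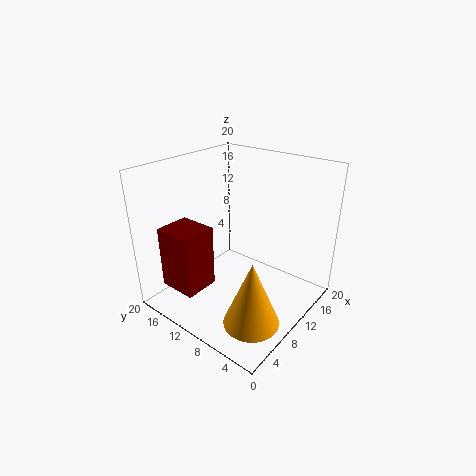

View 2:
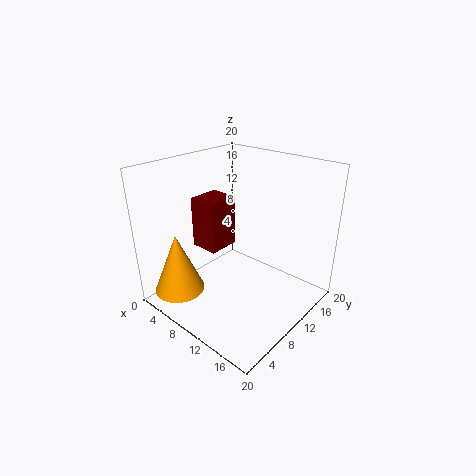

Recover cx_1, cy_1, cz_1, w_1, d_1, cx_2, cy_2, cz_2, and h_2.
cx_1 = 0.5
cy_1 = 10
cz_1 = 5.5
w_1 = 4.5
d_1 = 5
cx_2 = 4.5
cy_2 = 3.5
cz_2 = 2.5
h_2 = 8.5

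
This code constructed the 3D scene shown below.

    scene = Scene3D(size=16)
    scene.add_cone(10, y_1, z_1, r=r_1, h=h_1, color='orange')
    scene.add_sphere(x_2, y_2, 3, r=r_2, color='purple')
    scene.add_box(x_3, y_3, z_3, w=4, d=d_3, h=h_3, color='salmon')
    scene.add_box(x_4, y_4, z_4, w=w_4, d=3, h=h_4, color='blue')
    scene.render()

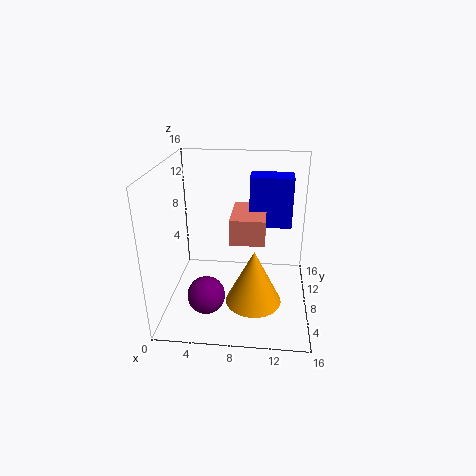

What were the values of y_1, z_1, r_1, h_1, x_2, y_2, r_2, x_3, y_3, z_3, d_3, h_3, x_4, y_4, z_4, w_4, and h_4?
y_1 = 5; z_1 = 2; r_1 = 3; h_1 = 6; x_2 = 5; y_2 = 4; r_2 = 2; x_3 = 7; y_3 = 8; z_3 = 7; d_3 = 6; h_3 = 3; x_4 = 9; y_4 = 11; z_4 = 8; w_4 = 5; h_4 = 6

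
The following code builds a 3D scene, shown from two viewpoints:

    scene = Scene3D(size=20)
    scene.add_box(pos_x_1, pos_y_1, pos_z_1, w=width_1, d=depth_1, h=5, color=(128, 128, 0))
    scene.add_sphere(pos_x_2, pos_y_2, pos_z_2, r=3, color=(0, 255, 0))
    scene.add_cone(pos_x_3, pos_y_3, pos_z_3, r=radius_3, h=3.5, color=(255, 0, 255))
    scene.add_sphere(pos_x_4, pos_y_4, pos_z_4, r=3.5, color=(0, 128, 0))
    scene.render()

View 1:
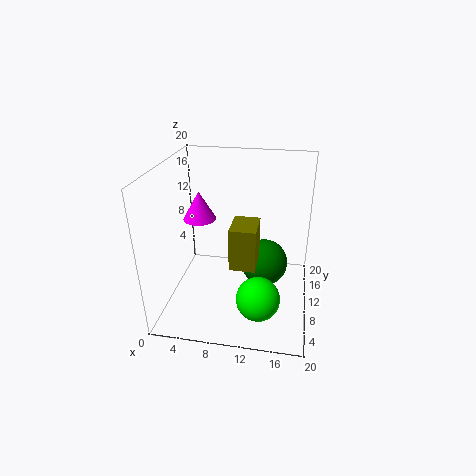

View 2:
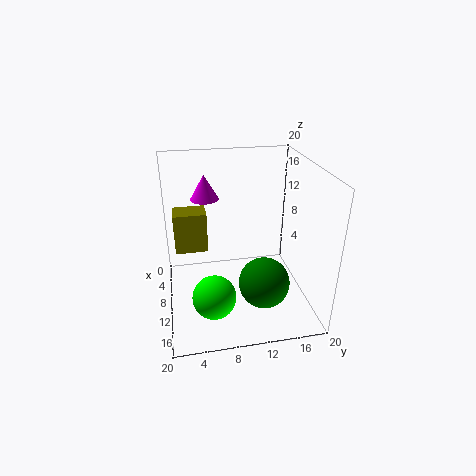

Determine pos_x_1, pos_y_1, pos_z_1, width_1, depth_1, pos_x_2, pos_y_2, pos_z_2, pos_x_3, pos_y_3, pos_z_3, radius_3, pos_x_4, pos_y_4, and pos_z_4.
pos_x_1 = 10.5
pos_y_1 = 1.5
pos_z_1 = 10.5
width_1 = 3
depth_1 = 4
pos_x_2 = 13.5
pos_y_2 = 6
pos_z_2 = 3
pos_x_3 = 6
pos_y_3 = 6
pos_z_3 = 14.5
radius_3 = 2
pos_x_4 = 13.5
pos_y_4 = 13
pos_z_4 = 4.5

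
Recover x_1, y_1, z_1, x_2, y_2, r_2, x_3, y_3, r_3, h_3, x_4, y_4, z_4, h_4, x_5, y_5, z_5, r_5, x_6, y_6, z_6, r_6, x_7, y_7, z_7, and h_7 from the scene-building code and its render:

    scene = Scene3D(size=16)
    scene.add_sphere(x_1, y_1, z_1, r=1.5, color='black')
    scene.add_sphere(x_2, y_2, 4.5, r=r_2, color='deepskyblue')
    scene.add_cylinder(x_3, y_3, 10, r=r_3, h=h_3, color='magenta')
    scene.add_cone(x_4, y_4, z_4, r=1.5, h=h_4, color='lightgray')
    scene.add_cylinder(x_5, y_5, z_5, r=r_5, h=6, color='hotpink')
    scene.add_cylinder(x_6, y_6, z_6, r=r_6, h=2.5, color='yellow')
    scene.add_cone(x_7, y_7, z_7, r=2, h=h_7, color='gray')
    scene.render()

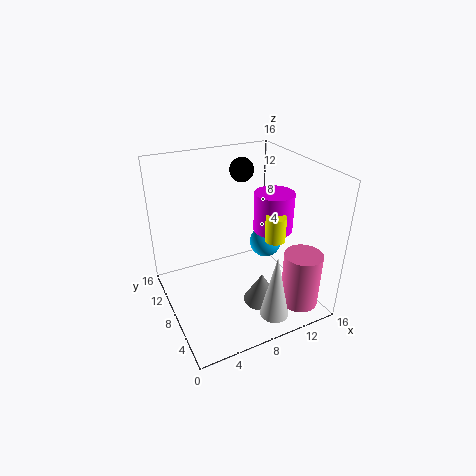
x_1 = 11.5, y_1 = 14, z_1 = 13.5, x_2 = 13.5, y_2 = 11, r_2 = 2, x_3 = 10.5, y_3 = 5, r_3 = 2, h_3 = 4, x_4 = 9, y_4 = 1.5, z_4 = 2, h_4 = 7, x_5 = 12.5, y_5 = 2, z_5 = 2, r_5 = 2, x_6 = 9.5, y_6 = 3, z_6 = 10, r_6 = 1, x_7 = 9.5, y_7 = 5, z_7 = 1, h_7 = 3.5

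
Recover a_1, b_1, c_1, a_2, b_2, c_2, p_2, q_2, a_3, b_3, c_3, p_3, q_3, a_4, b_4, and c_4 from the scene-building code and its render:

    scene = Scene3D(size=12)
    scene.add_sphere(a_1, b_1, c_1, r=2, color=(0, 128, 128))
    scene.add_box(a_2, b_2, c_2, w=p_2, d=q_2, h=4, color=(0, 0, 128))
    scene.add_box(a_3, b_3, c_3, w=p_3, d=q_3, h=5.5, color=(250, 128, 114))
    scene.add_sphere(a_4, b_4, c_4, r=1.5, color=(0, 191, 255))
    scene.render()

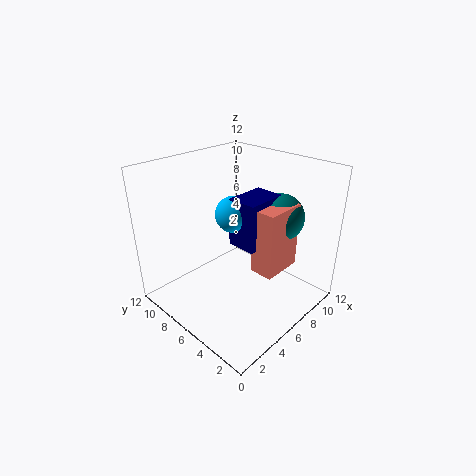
a_1 = 9, b_1 = 4, c_1 = 7.5, a_2 = 5.5, b_2 = 4, c_2 = 5.5, p_2 = 3.5, q_2 = 2.5, a_3 = 6, b_3 = 2.5, c_3 = 3.5, p_3 = 3.5, q_3 = 2, a_4 = 6, b_4 = 6.5, c_4 = 8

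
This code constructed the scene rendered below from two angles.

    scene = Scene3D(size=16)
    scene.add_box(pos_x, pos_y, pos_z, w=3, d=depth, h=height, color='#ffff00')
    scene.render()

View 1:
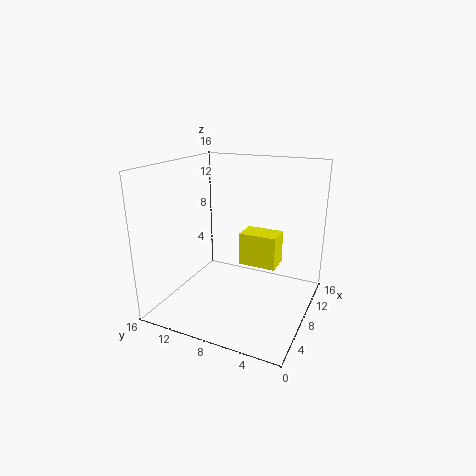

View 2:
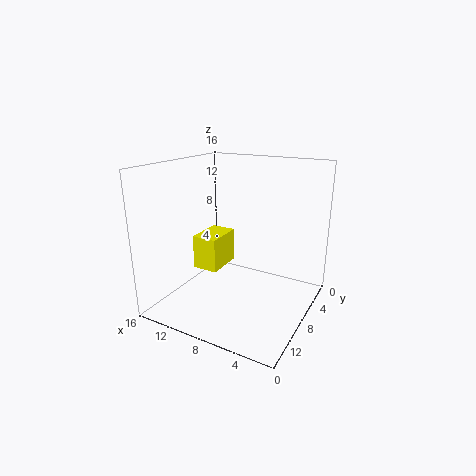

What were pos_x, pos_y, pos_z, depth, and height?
pos_x = 10.5; pos_y = 4.5; pos_z = 3.5; depth = 4.5; height = 4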